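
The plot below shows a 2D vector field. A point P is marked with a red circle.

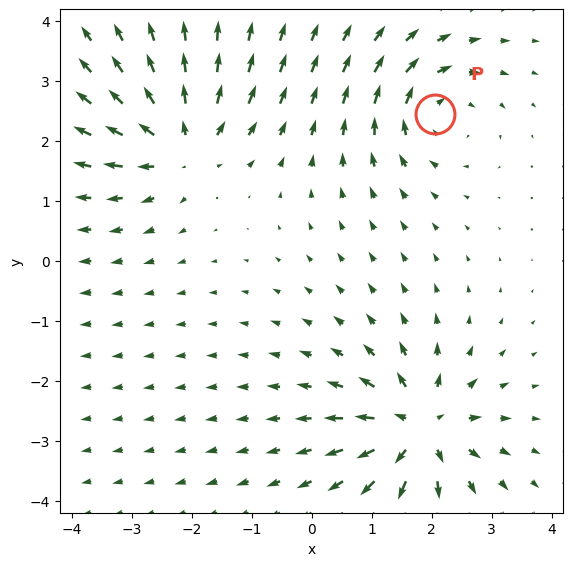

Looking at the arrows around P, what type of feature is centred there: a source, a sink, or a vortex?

At P (2.1, 2.4) the arrows circulate clockwise. Divergence ≈0, curl about -5 — near-zero divergence with nonzero curl is a vortex.

vortex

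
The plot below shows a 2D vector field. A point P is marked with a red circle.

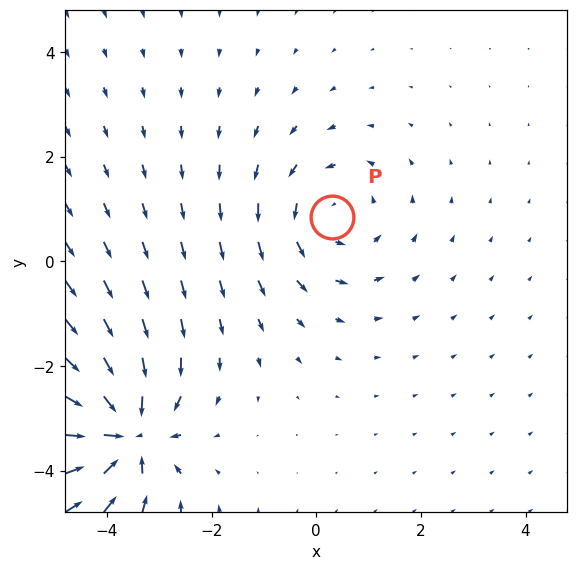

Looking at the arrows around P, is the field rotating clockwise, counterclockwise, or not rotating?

counterclockwise

Near P at (0.3, 0.8) the arrows circulate counterclockwise. The curl (z-component) there is about +3; positive curl means counterclockwise rotation.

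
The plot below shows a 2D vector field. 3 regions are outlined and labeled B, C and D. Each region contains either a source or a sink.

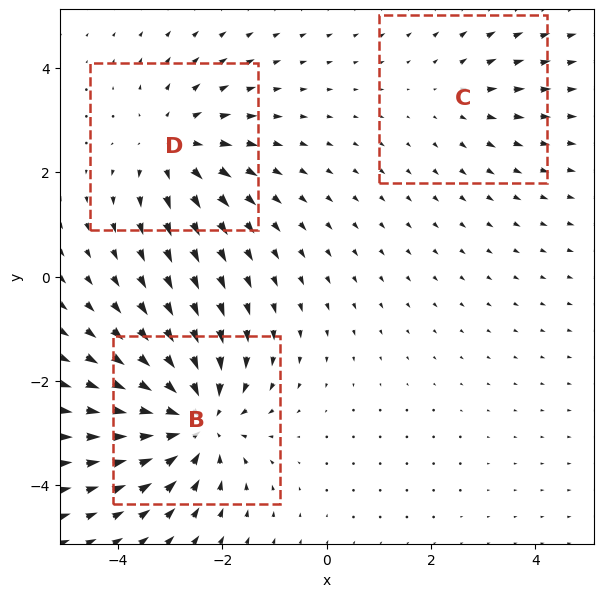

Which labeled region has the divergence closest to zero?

C

Divergence at each region's feature centre — B: about -5, C: about +2, D: about +3. Region C is closest to zero.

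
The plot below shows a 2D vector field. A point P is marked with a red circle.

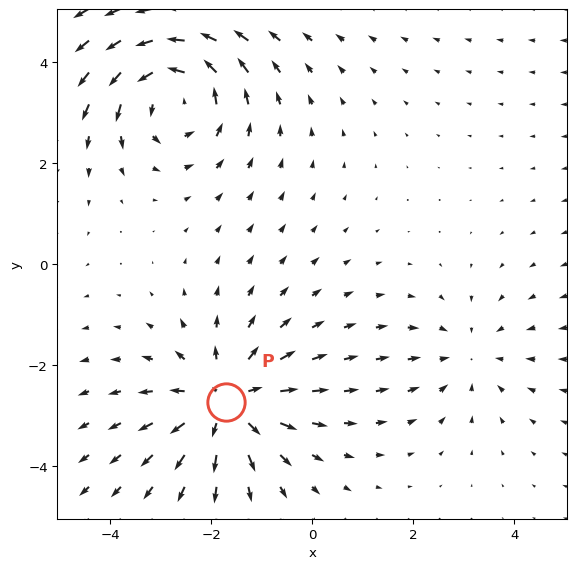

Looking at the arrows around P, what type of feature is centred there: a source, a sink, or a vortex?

source

At P (-1.7, -2.7) the arrows spread outward. Divergence about +4, curl ≈0 — positive divergence with near-zero curl is a source.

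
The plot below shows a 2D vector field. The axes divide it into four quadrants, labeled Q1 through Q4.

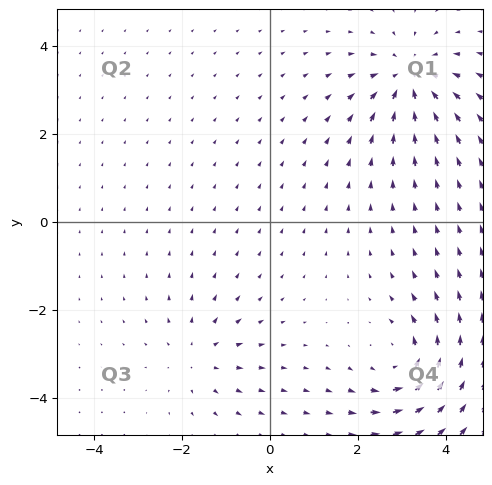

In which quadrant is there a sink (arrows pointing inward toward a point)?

The sink sits at approximately (3.2, 3.3), which lies in quadrant Q1. The divergence there is about -5, negative as expected for a sink.

Q1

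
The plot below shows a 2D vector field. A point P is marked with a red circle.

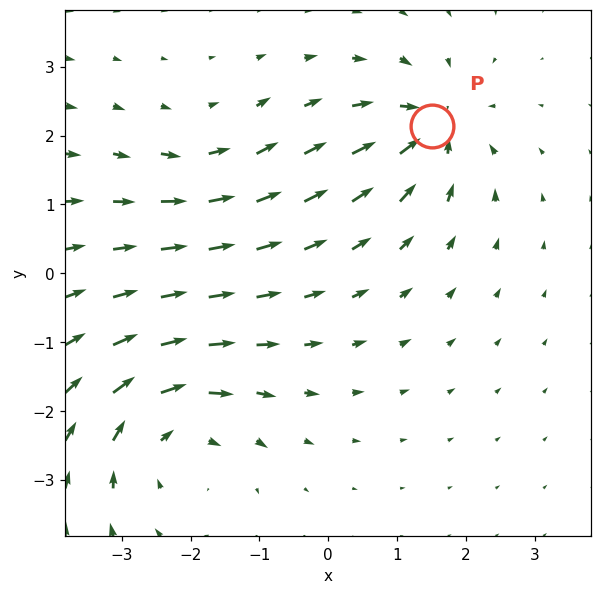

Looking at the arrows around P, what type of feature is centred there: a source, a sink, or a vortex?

sink

At P (1.5, 2.1) the arrows converge inward. Divergence about -5, curl ≈0 — negative divergence with near-zero curl is a sink.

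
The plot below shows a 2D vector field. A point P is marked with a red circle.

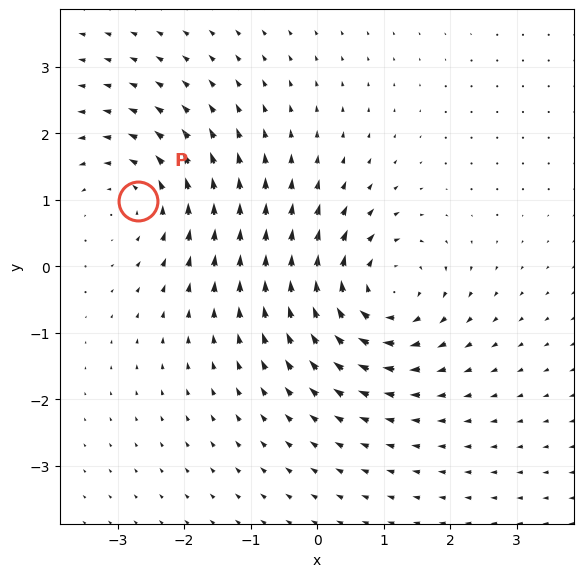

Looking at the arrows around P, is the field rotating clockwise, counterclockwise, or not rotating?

counterclockwise

Near P at (-2.7, 1.0) the arrows circulate counterclockwise. The curl (z-component) there is about +4; positive curl means counterclockwise rotation.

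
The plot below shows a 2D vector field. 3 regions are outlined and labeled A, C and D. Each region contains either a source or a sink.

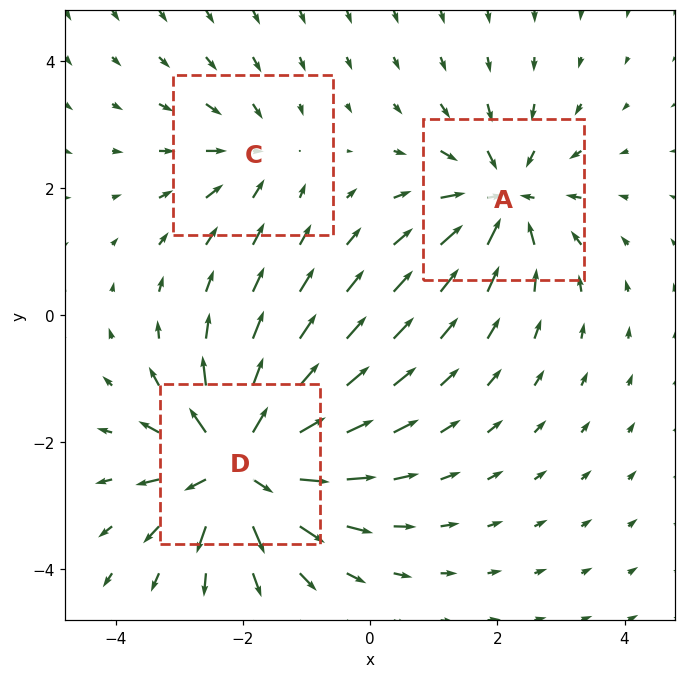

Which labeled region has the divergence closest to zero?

C

Divergence at each region's feature centre — A: about -4, C: about -3, D: about +6. Region C is closest to zero.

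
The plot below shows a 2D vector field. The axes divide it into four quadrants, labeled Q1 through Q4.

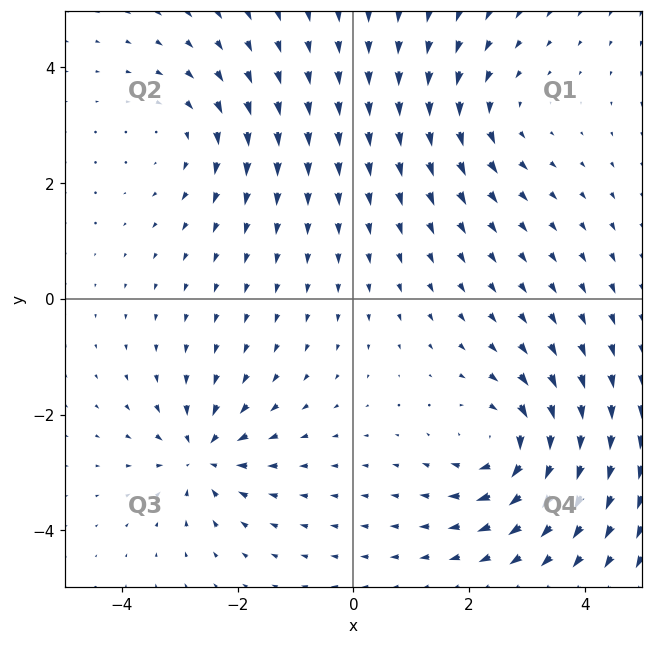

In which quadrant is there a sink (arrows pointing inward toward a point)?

Q3

The sink sits at approximately (-2.6, -2.7), which lies in quadrant Q3. The divergence there is about -4, negative as expected for a sink.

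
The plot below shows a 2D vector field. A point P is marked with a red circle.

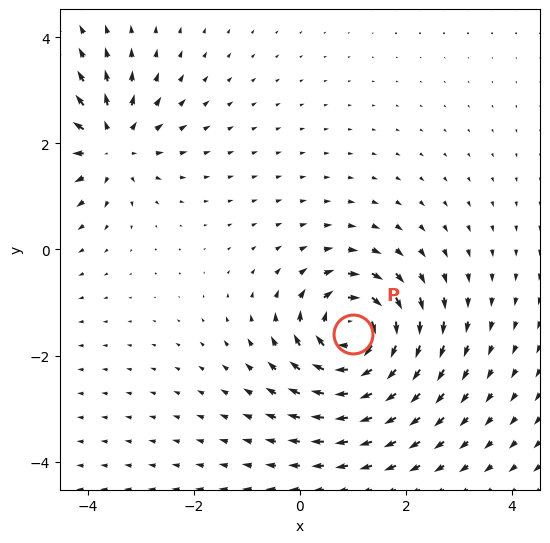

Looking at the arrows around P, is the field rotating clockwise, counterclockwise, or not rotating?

clockwise

Near P at (1.0, -1.6) the arrows circulate clockwise. The curl (z-component) there is about -7; negative curl means clockwise rotation.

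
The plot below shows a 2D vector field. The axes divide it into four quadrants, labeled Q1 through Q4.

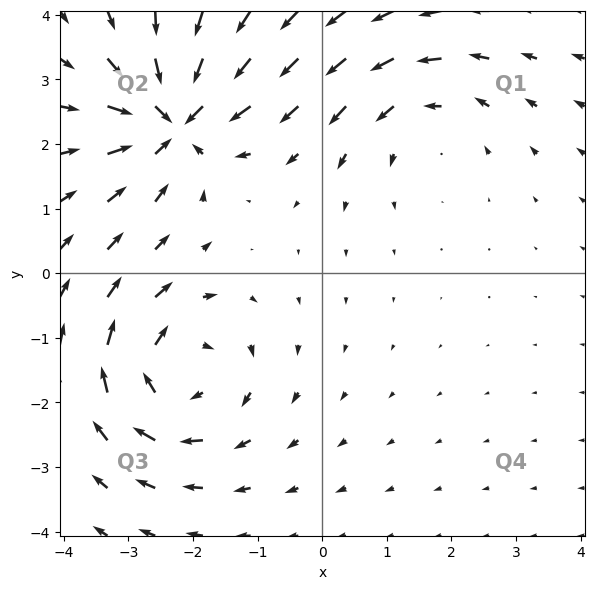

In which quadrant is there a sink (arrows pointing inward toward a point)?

Q2

The sink sits at approximately (-2.3, 2.4), which lies in quadrant Q2. The divergence there is about -7, negative as expected for a sink.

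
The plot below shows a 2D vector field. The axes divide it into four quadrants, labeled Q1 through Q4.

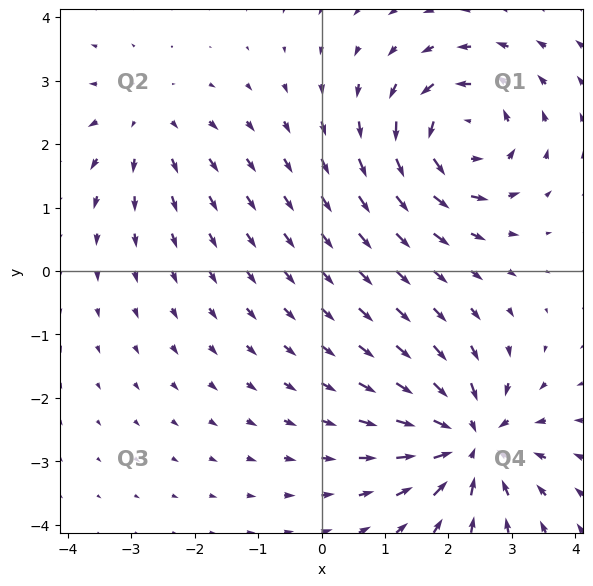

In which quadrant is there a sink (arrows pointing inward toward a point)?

Q4

The sink sits at approximately (2.4, -2.7), which lies in quadrant Q4. The divergence there is about -6, negative as expected for a sink.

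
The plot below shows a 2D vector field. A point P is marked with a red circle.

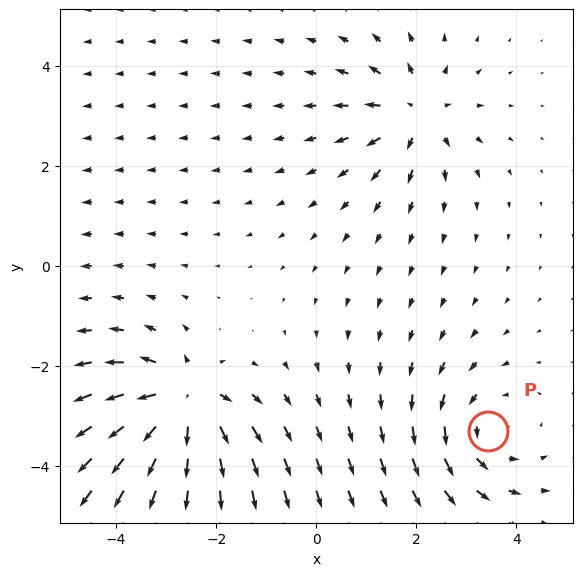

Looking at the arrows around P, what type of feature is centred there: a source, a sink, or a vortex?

At P (3.4, -3.3) the arrows circulate counterclockwise. Divergence ≈0, curl about +4 — near-zero divergence with nonzero curl is a vortex.

vortex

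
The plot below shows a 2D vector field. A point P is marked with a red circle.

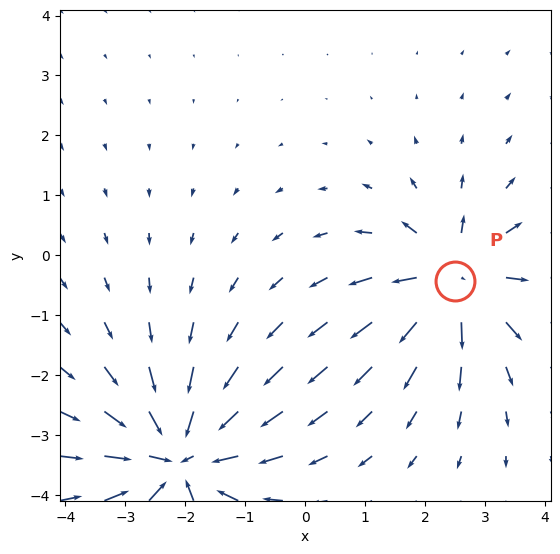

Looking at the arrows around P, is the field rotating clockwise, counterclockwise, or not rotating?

not rotating

Near P at (2.5, -0.4) the arrows show no circulation. The curl there is ≈0.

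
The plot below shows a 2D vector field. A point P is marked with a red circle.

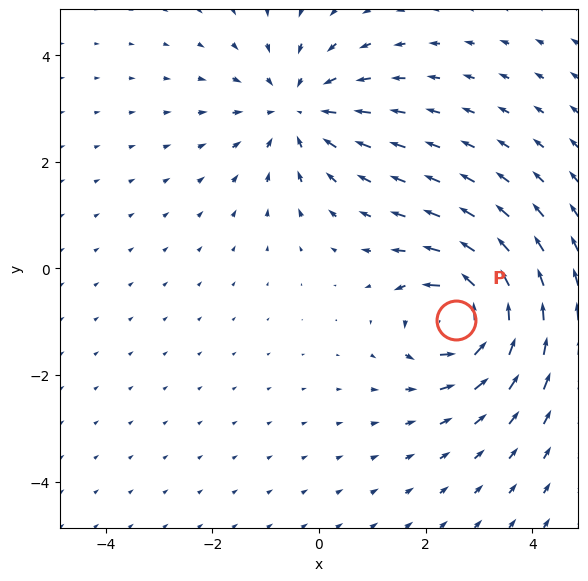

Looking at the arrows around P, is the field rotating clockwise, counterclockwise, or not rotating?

Near P at (2.6, -1.0) the arrows circulate counterclockwise. The curl (z-component) there is about +7; positive curl means counterclockwise rotation.

counterclockwise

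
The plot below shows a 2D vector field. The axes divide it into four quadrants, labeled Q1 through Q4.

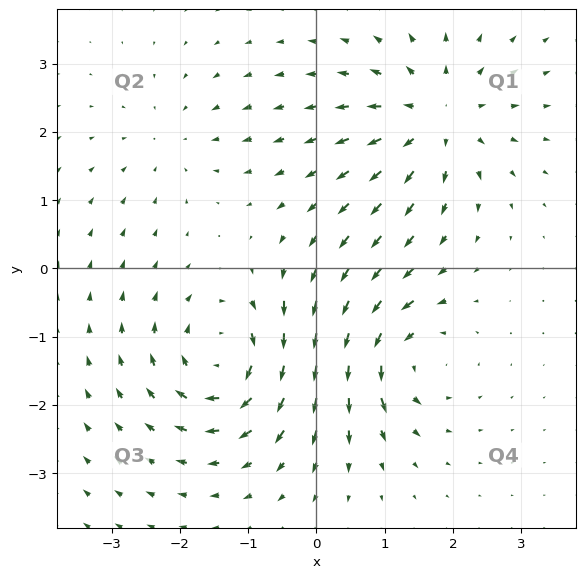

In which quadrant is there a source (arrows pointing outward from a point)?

The source sits at approximately (1.8, 2.2), which lies in quadrant Q1. The divergence there is about +5, positive as expected for a source.

Q1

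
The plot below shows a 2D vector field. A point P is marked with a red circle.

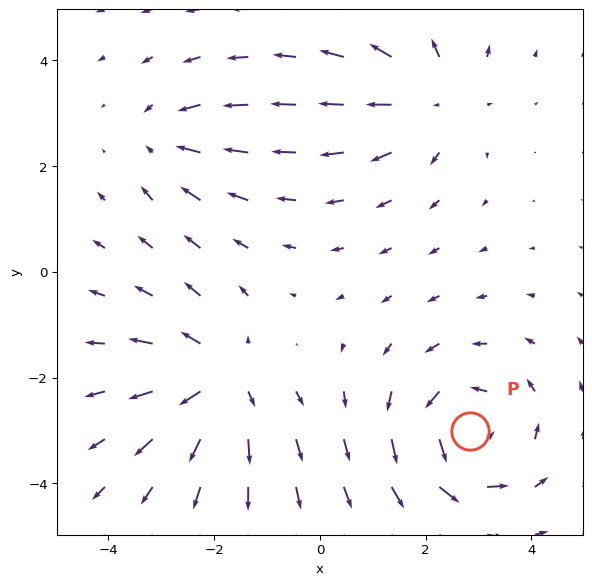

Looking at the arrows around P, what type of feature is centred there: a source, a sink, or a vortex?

At P (2.8, -3.0) the arrows circulate counterclockwise. Divergence ≈0, curl about +5 — near-zero divergence with nonzero curl is a vortex.

vortex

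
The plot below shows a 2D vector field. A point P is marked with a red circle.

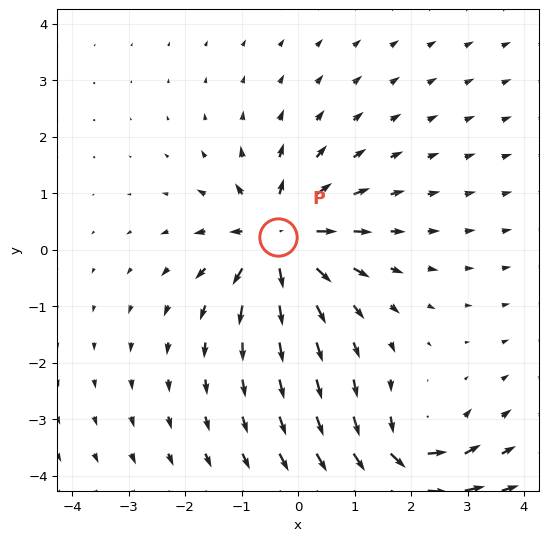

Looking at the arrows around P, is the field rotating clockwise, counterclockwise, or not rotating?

not rotating

Near P at (-0.4, 0.2) the arrows show no circulation. The curl there is ≈0.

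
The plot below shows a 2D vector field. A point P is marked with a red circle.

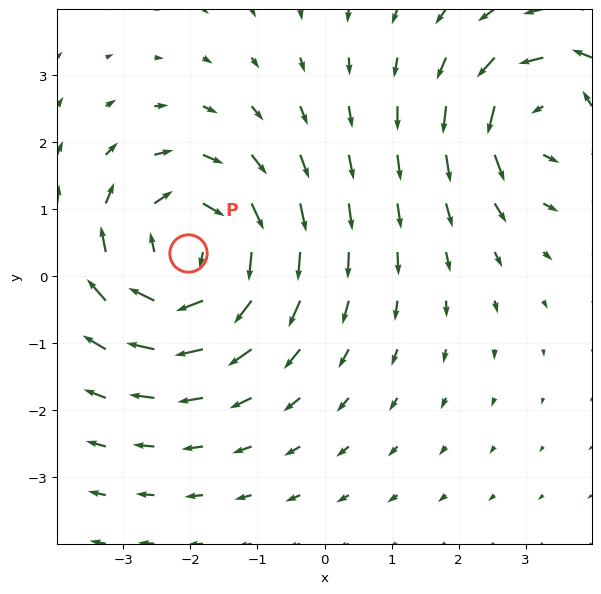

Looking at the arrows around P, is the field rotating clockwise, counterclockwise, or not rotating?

Near P at (-2.0, 0.3) the arrows circulate clockwise. The curl (z-component) there is about -4; negative curl means clockwise rotation.

clockwise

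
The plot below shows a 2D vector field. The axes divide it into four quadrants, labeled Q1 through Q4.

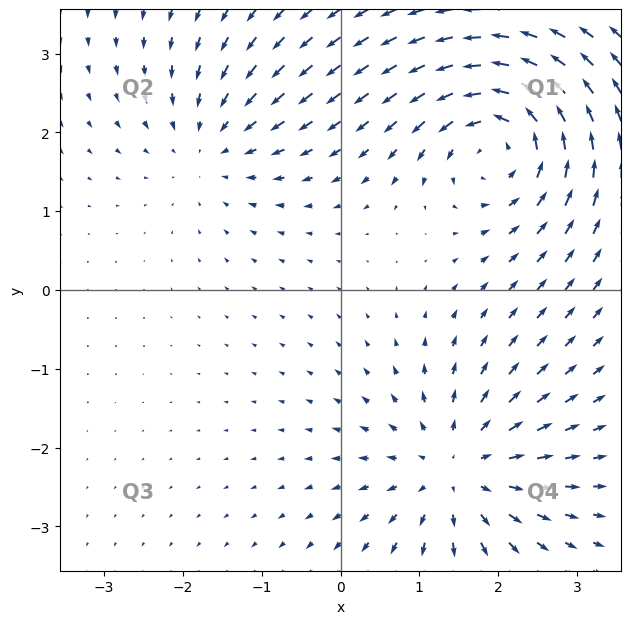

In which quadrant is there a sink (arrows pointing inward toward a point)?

The sink sits at approximately (-1.6, 1.9), which lies in quadrant Q2. The divergence there is about -3, negative as expected for a sink.

Q2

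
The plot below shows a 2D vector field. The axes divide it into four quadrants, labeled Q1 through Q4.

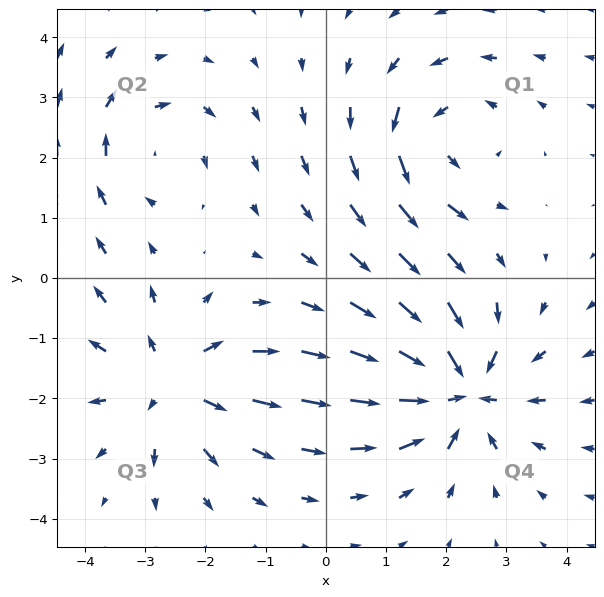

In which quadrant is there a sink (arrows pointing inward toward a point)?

The sink sits at approximately (2.2, -1.9), which lies in quadrant Q4. The divergence there is about -6, negative as expected for a sink.

Q4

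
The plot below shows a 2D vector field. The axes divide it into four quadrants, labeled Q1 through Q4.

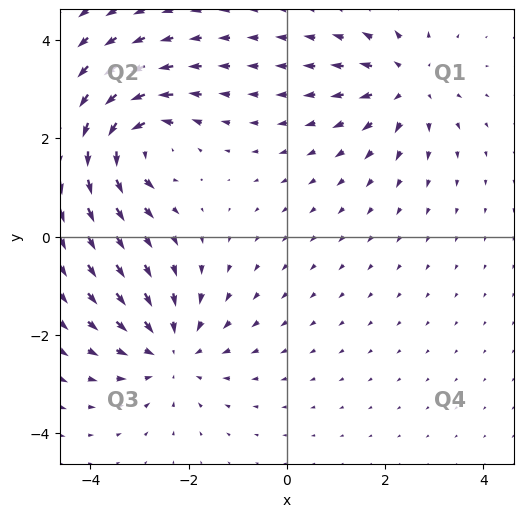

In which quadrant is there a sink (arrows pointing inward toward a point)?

The sink sits at approximately (-2.4, -2.3), which lies in quadrant Q3. The divergence there is about -3, negative as expected for a sink.

Q3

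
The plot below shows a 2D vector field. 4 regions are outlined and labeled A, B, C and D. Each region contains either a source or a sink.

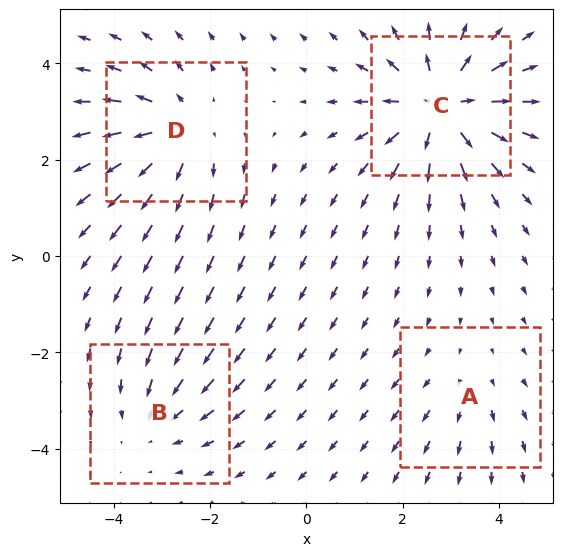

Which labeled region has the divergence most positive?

C

Divergence at each region's feature centre — A: about +2, B: about -3, C: about +7, D: about +5. Region C is most positive.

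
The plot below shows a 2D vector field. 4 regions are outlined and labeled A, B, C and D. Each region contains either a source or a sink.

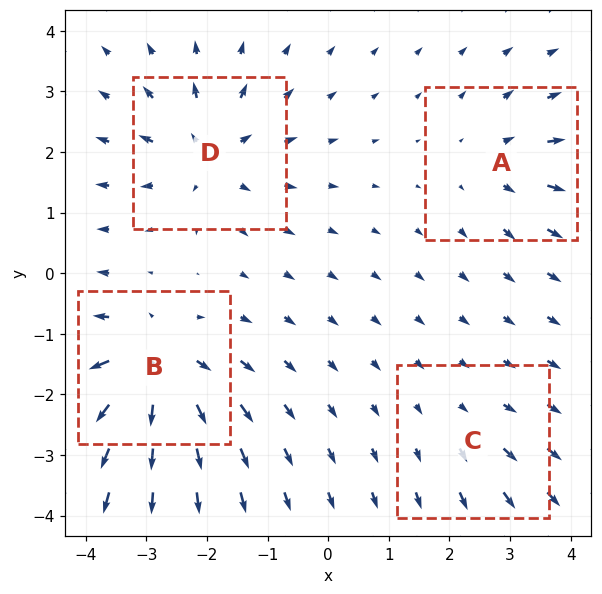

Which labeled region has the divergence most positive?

B

Divergence at each region's feature centre — A: about +4, B: about +8, C: about +2, D: about +6. Region B is most positive.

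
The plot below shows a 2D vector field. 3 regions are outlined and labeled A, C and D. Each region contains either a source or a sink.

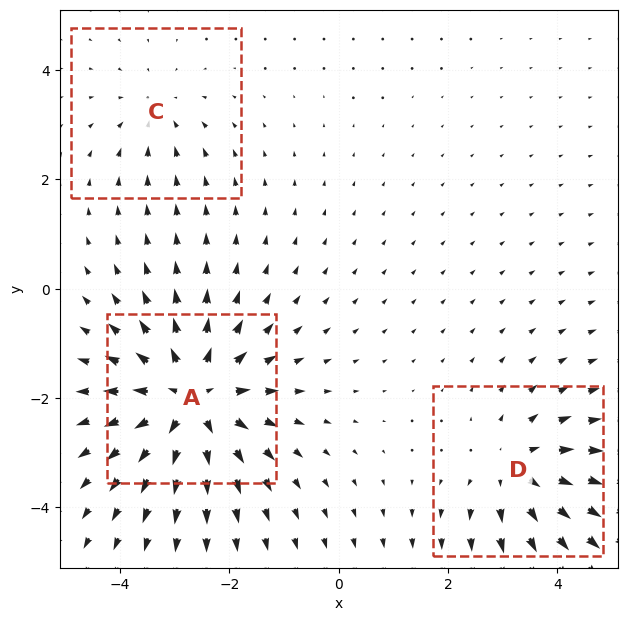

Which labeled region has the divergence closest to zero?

C

Divergence at each region's feature centre — A: about +5, C: about -2, D: about +3. Region C is closest to zero.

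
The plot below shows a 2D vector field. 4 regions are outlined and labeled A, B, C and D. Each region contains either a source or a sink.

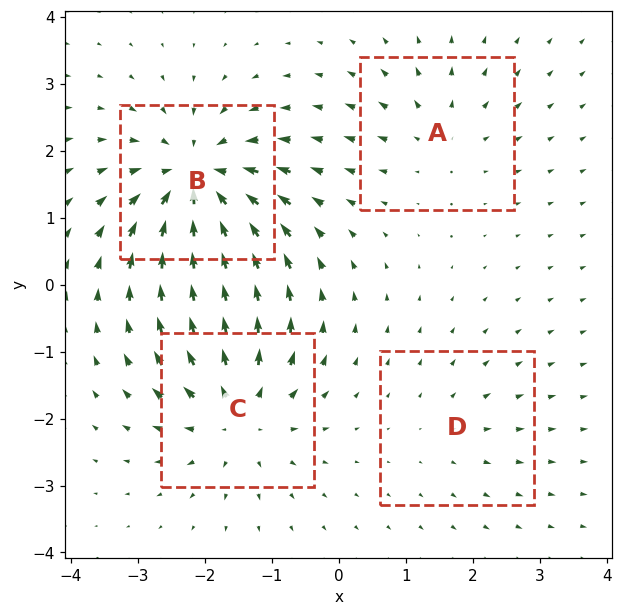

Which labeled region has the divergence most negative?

Divergence at each region's feature centre — A: about +3, B: about -8, C: about +6, D: about +2. Region B is most negative.

B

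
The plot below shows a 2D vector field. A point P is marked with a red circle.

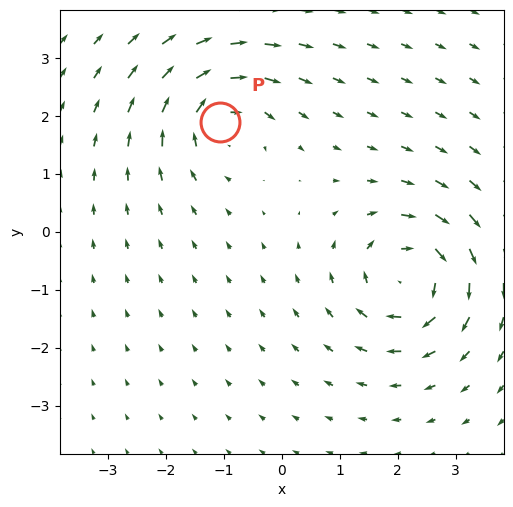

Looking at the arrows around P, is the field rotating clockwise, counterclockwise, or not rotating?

clockwise

Near P at (-1.1, 1.9) the arrows circulate clockwise. The curl (z-component) there is about -5; negative curl means clockwise rotation.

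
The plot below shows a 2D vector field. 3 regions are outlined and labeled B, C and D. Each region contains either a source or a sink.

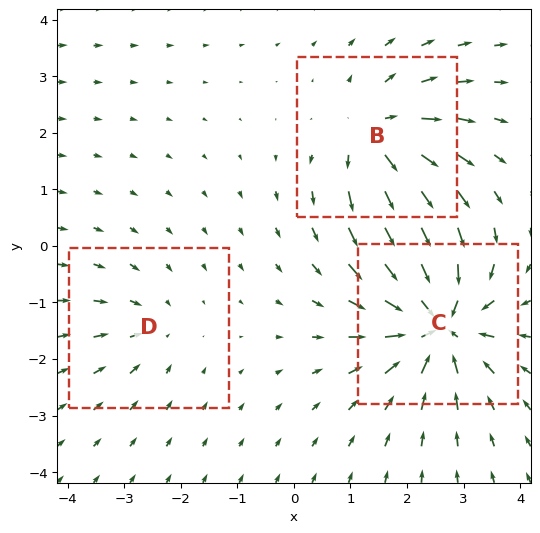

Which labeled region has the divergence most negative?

Divergence at each region's feature centre — B: about +4, C: about -6, D: about -2. Region C is most negative.

C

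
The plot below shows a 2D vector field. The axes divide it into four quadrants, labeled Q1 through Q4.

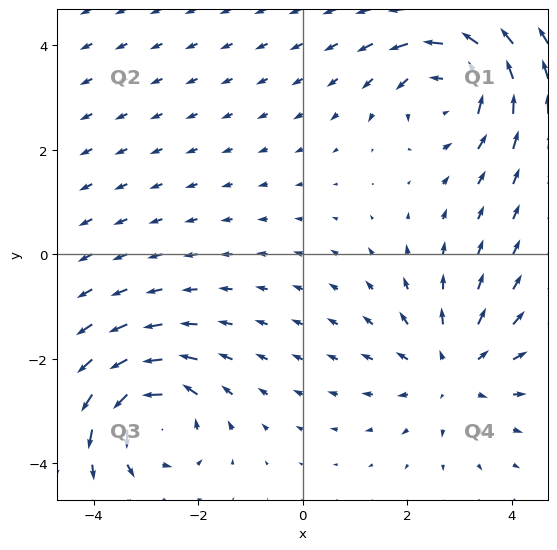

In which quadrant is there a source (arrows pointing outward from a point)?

Q4

The source sits at approximately (2.9, -2.2), which lies in quadrant Q4. The divergence there is about +4, positive as expected for a source.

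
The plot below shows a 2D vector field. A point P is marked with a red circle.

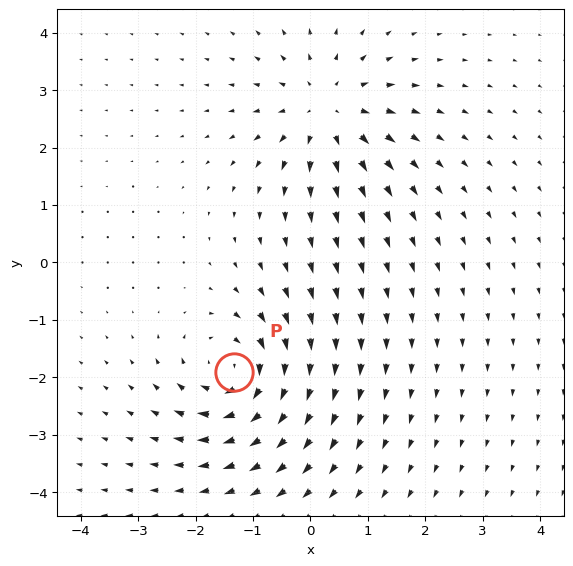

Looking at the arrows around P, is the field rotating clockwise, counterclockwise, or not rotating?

clockwise

Near P at (-1.3, -1.9) the arrows circulate clockwise. The curl (z-component) there is about -5; negative curl means clockwise rotation.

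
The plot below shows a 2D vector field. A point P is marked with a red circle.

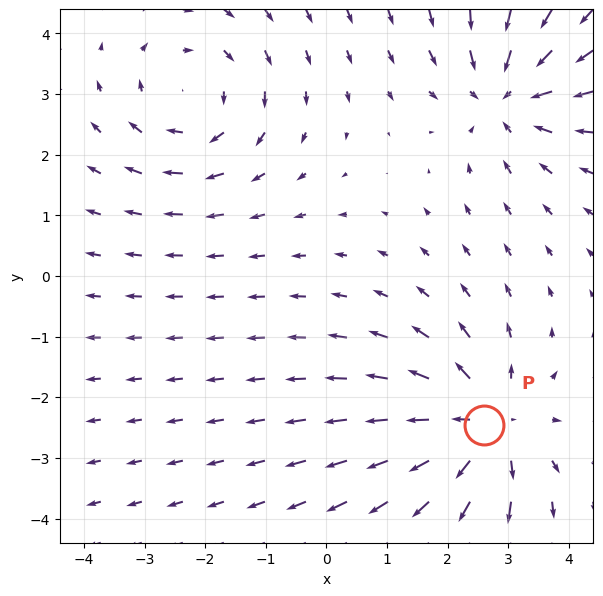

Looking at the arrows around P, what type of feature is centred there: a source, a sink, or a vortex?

At P (2.6, -2.5) the arrows spread outward. Divergence about +4, curl ≈0 — positive divergence with near-zero curl is a source.

source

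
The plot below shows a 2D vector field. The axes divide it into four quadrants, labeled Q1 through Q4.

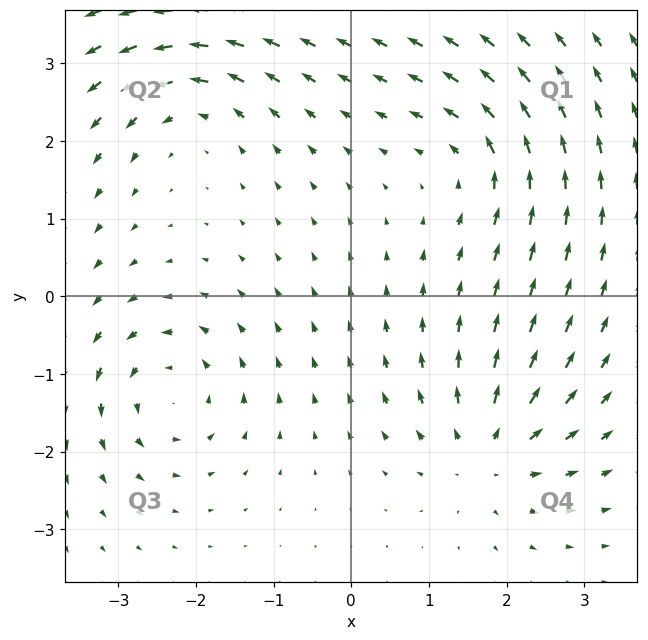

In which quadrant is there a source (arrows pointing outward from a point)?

Q4

The source sits at approximately (1.8, -2.0), which lies in quadrant Q4. The divergence there is about +6, positive as expected for a source.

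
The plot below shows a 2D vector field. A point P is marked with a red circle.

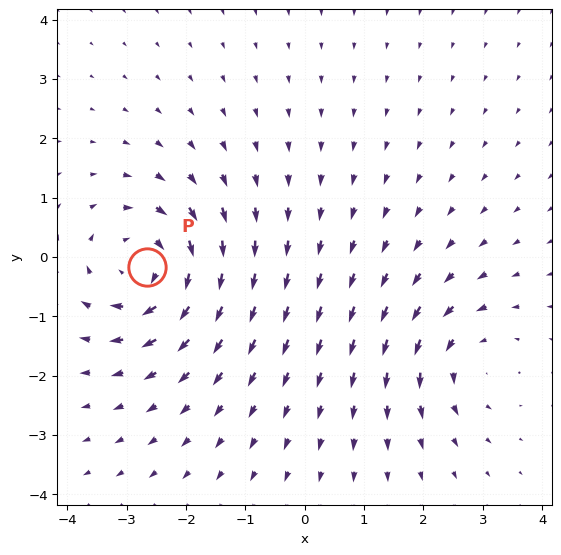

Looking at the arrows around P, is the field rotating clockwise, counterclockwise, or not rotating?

Near P at (-2.7, -0.2) the arrows circulate clockwise. The curl (z-component) there is about -5; negative curl means clockwise rotation.

clockwise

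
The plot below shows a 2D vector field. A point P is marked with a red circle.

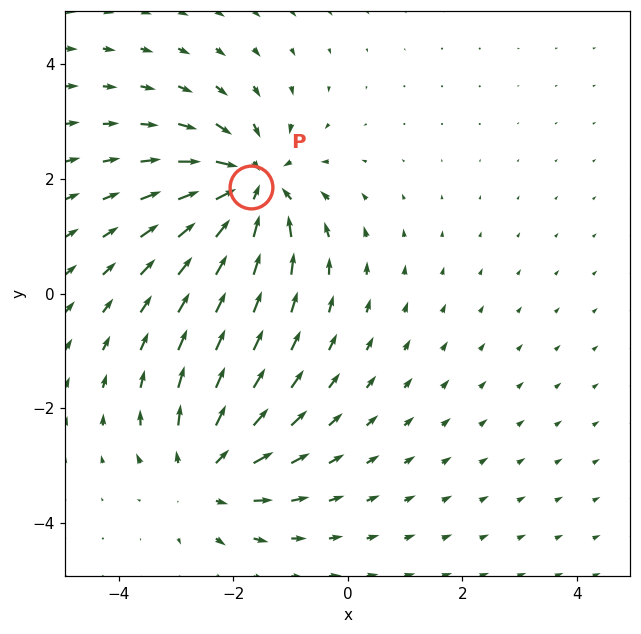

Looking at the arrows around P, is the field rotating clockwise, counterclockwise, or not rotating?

not rotating

Near P at (-1.7, 1.9) the arrows show no circulation. The curl there is ≈0.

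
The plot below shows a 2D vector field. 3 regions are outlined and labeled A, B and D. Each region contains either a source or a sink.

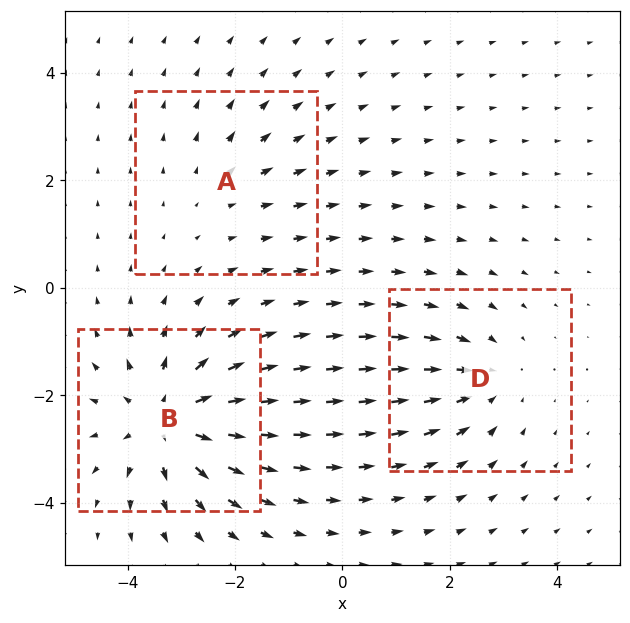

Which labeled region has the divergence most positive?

B

Divergence at each region's feature centre — A: about +2, B: about +4, D: about -3. Region B is most positive.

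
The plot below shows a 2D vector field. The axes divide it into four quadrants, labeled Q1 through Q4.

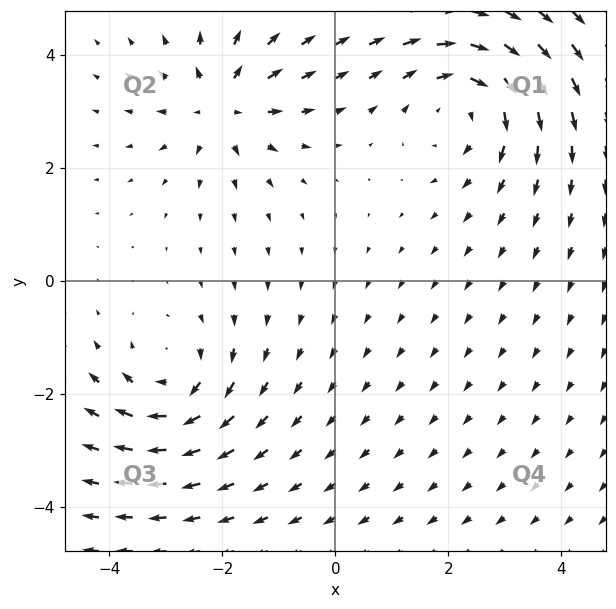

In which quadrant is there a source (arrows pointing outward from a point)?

Q2

The source sits at approximately (-2.0, 3.1), which lies in quadrant Q2. The divergence there is about +4, positive as expected for a source.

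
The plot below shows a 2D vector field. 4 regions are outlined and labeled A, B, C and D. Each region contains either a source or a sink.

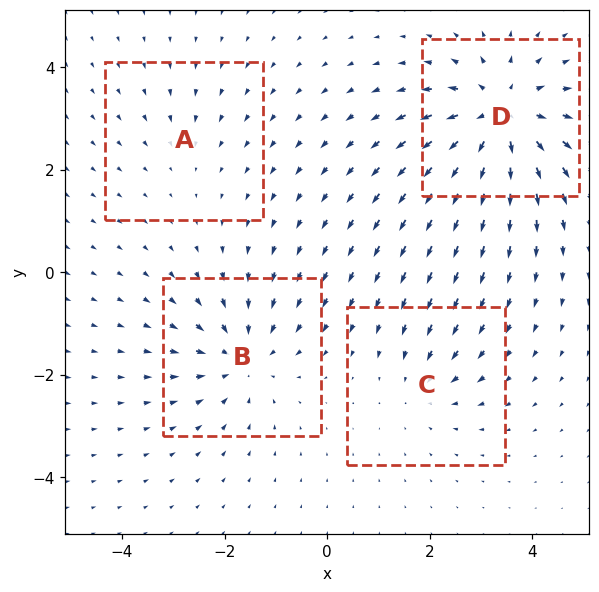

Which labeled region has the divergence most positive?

D

Divergence at each region's feature centre — A: about -2, B: about -5, C: about -3, D: about +7. Region D is most positive.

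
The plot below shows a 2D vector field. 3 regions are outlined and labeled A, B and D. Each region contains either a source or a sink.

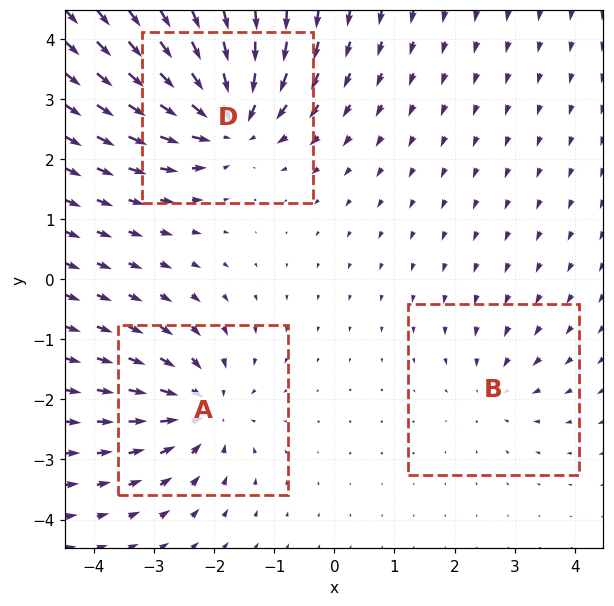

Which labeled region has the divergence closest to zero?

B

Divergence at each region's feature centre — A: about -4, B: about -2, D: about -6. Region B is closest to zero.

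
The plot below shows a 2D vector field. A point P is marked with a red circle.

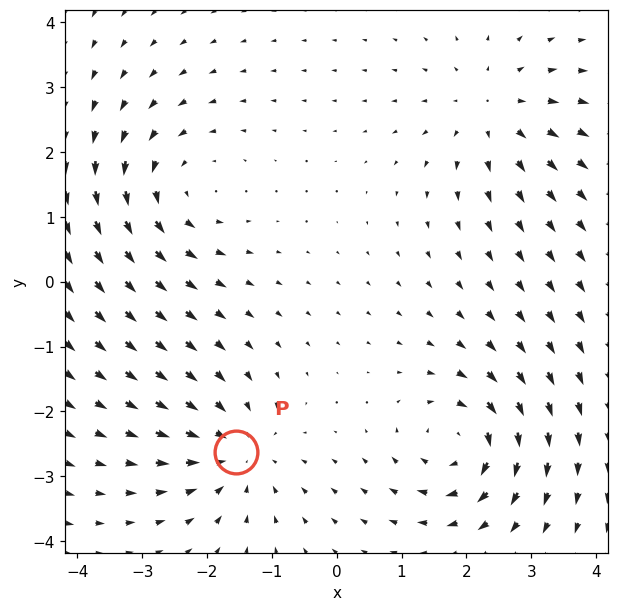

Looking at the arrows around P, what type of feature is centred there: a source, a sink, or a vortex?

sink

At P (-1.5, -2.6) the arrows converge inward. Divergence about -5, curl ≈0 — negative divergence with near-zero curl is a sink.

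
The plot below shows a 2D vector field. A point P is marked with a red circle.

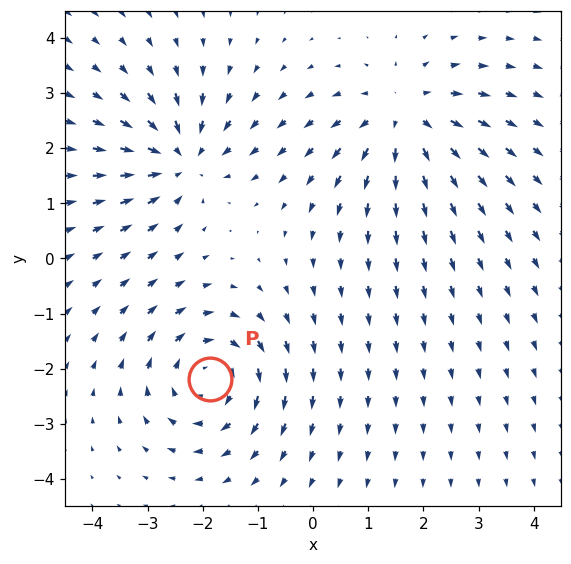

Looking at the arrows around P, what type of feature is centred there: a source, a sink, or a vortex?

vortex

At P (-1.9, -2.2) the arrows circulate clockwise. Divergence ≈0, curl about -4 — near-zero divergence with nonzero curl is a vortex.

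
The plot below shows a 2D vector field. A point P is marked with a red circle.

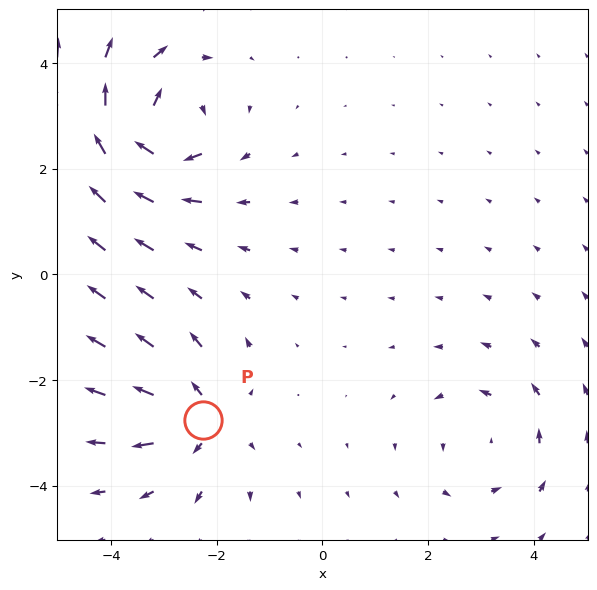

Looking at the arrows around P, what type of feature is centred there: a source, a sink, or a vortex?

At P (-2.3, -2.7) the arrows spread outward. Divergence about +4, curl ≈0 — positive divergence with near-zero curl is a source.

source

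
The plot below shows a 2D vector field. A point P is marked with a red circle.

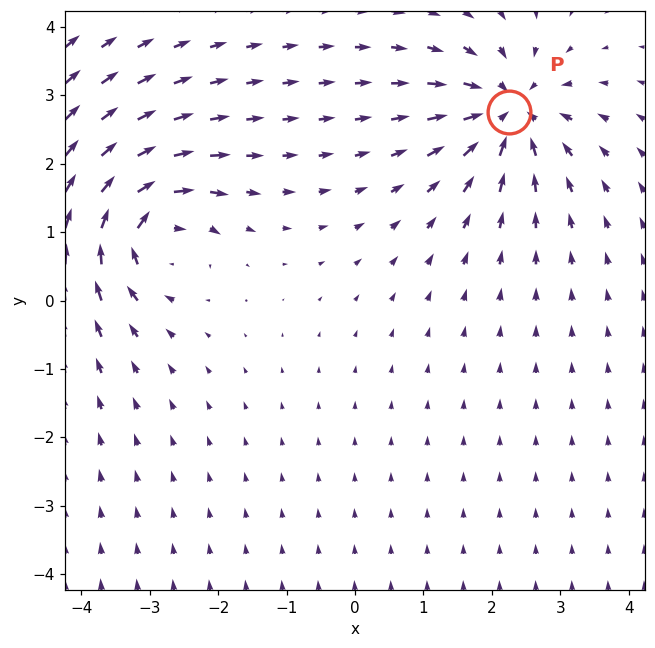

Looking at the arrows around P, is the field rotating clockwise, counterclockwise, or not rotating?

not rotating

Near P at (2.3, 2.8) the arrows show no circulation. The curl there is ≈0.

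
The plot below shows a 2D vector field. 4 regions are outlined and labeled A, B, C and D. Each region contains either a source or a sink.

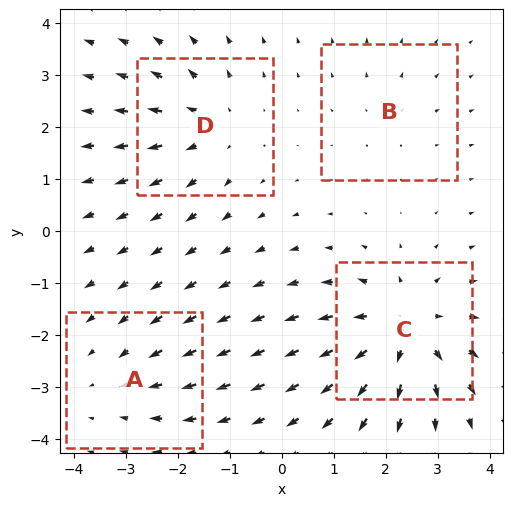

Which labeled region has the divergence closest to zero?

Divergence at each region's feature centre — A: about -3, B: about +2, C: about +6, D: about +4. Region B is closest to zero.

B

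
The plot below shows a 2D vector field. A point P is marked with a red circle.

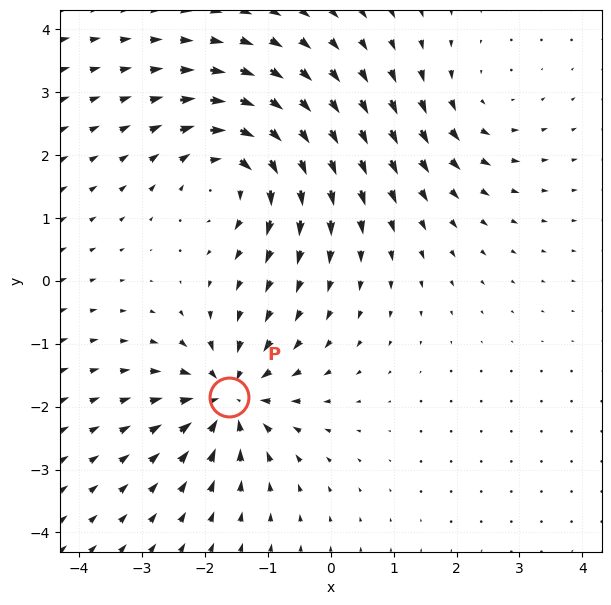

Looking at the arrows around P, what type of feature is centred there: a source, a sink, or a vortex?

sink

At P (-1.6, -1.9) the arrows converge inward. Divergence about -6, curl ≈0 — negative divergence with near-zero curl is a sink.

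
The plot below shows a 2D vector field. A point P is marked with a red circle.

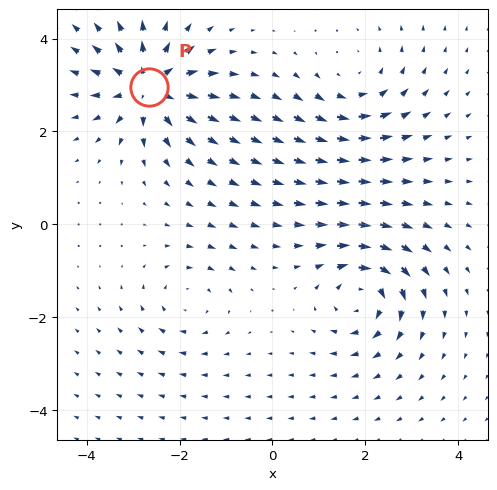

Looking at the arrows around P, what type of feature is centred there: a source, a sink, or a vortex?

source

At P (-2.7, 3.0) the arrows spread outward. Divergence about +6, curl ≈0 — positive divergence with near-zero curl is a source.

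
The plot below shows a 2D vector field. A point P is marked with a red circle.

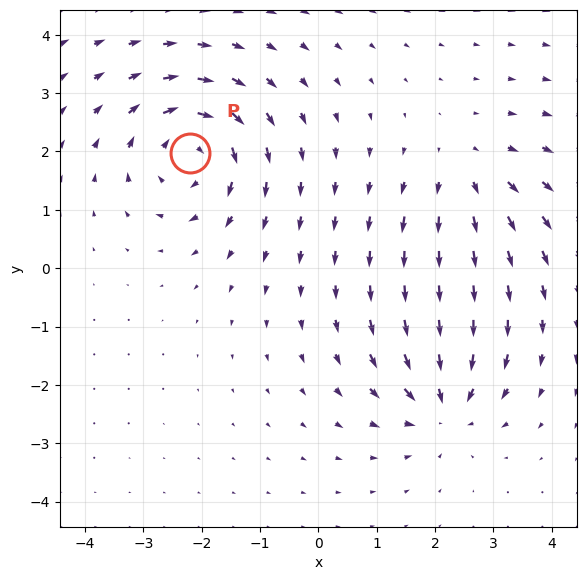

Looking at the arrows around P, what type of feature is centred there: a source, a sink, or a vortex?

At P (-2.2, 2.0) the arrows circulate clockwise. Divergence ≈0, curl about -4 — near-zero divergence with nonzero curl is a vortex.

vortex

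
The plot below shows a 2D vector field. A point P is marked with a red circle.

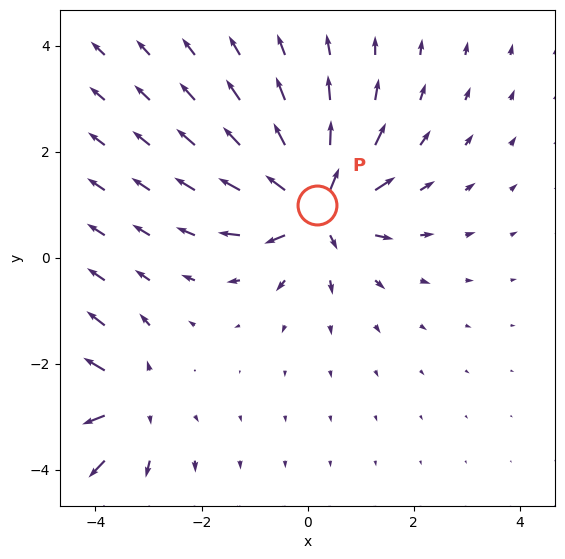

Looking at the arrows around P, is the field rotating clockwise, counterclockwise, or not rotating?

not rotating

Near P at (0.2, 1.0) the arrows show no circulation. The curl there is ≈0.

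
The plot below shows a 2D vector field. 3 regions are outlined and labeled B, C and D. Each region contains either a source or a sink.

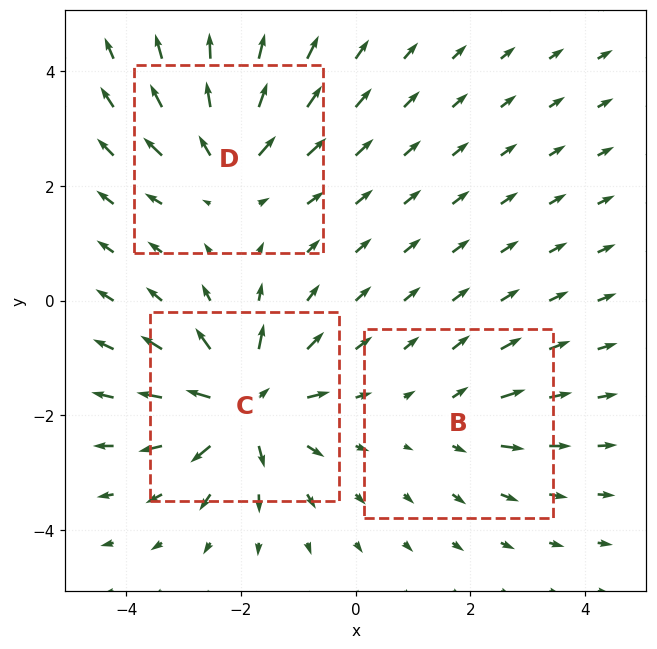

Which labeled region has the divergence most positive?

C

Divergence at each region's feature centre — B: about +2, C: about +7, D: about +4. Region C is most positive.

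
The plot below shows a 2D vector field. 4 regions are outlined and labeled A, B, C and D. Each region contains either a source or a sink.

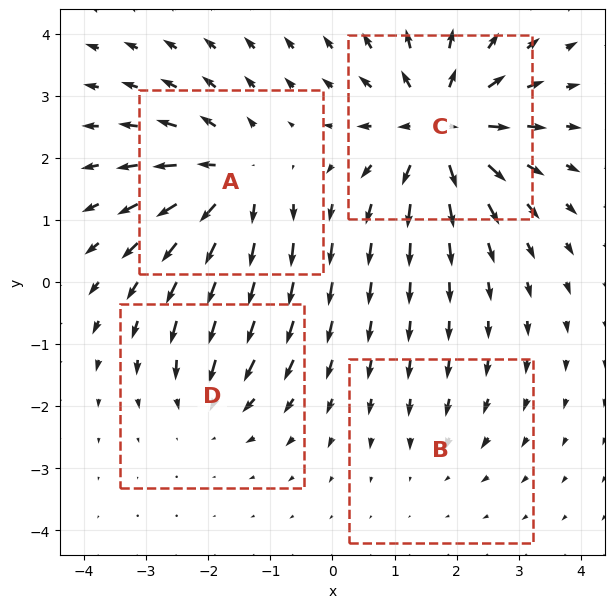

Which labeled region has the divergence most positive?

C

Divergence at each region's feature centre — A: about +6, B: about -2, C: about +8, D: about -4. Region C is most positive.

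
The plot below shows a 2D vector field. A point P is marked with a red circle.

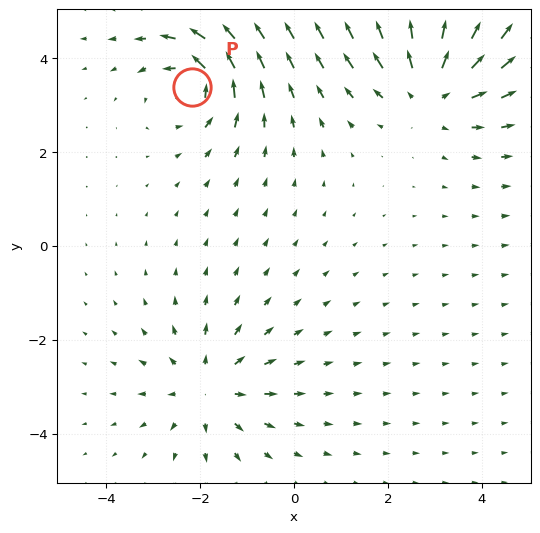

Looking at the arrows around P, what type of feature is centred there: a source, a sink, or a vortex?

vortex

At P (-2.2, 3.4) the arrows circulate counterclockwise. Divergence ≈0, curl about +5 — near-zero divergence with nonzero curl is a vortex.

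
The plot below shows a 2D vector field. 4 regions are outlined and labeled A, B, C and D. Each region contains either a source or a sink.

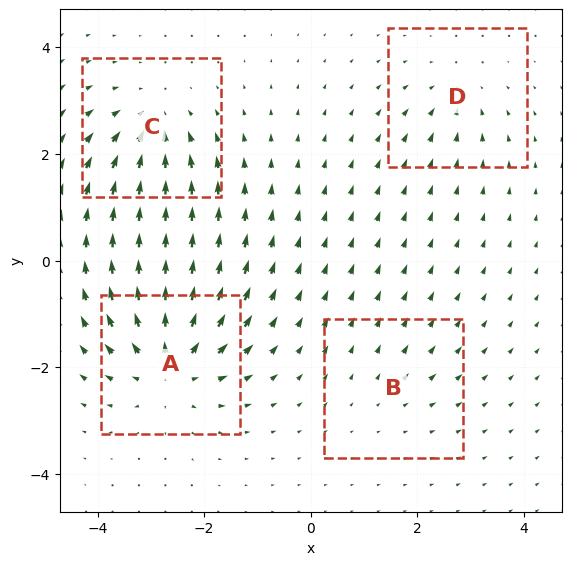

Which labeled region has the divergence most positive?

Divergence at each region's feature centre — A: about +7, B: about +2, C: about -5, D: about -3. Region A is most positive.

A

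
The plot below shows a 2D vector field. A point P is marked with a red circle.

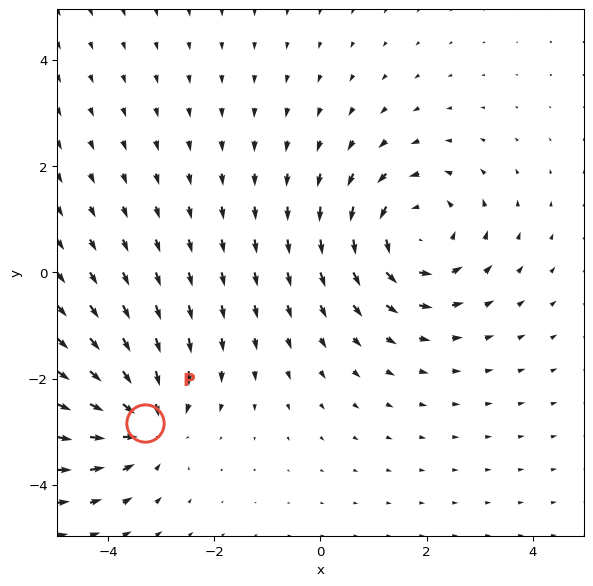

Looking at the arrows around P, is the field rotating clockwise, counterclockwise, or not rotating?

not rotating

Near P at (-3.3, -2.8) the arrows show no circulation. The curl there is ≈0.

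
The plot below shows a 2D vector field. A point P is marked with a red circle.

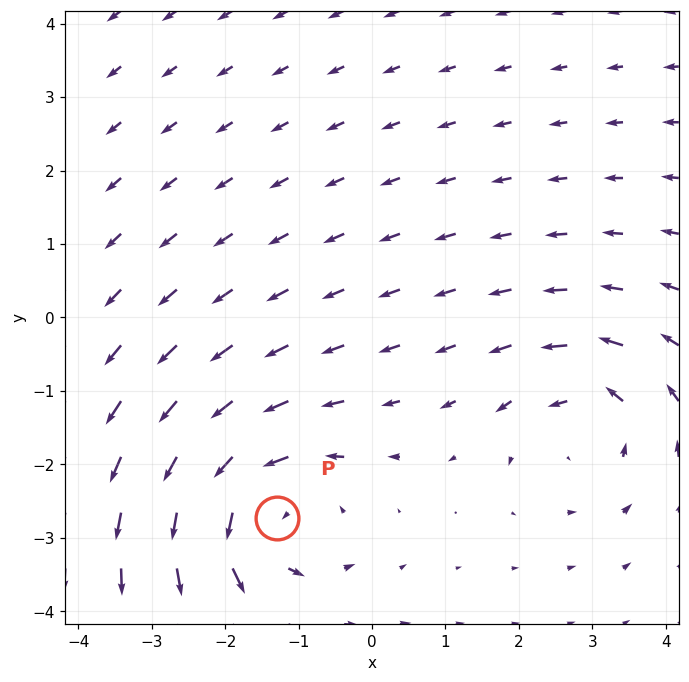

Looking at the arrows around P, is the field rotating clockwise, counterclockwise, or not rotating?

counterclockwise

Near P at (-1.3, -2.7) the arrows circulate counterclockwise. The curl (z-component) there is about +4; positive curl means counterclockwise rotation.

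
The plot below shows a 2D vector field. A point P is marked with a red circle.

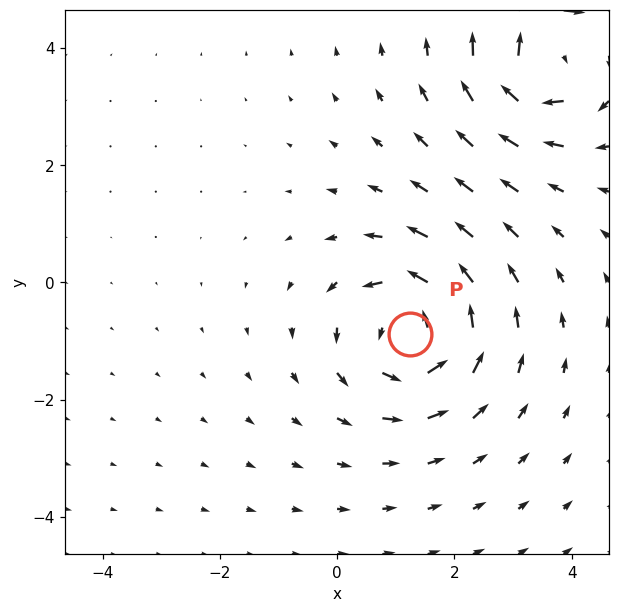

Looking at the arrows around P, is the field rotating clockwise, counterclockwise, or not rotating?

counterclockwise

Near P at (1.2, -0.9) the arrows circulate counterclockwise. The curl (z-component) there is about +5; positive curl means counterclockwise rotation.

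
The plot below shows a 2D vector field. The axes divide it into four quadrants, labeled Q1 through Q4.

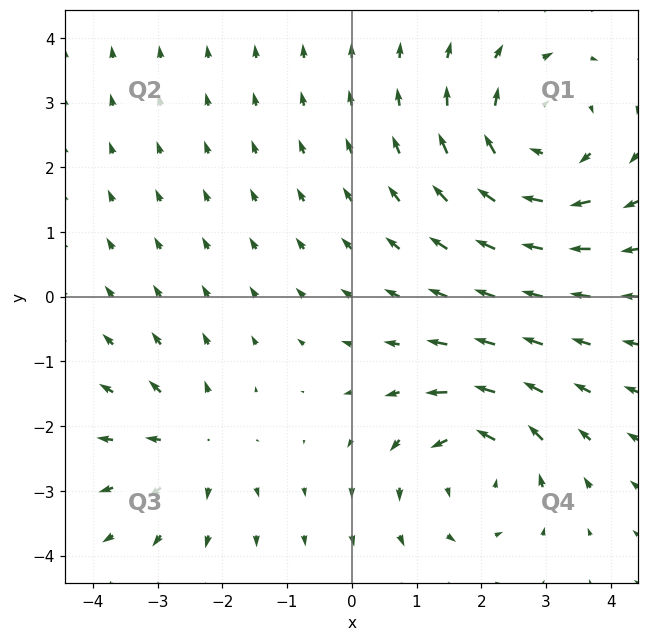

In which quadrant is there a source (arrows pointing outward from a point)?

Q3

The source sits at approximately (-2.5, -2.3), which lies in quadrant Q3. The divergence there is about +3, positive as expected for a source.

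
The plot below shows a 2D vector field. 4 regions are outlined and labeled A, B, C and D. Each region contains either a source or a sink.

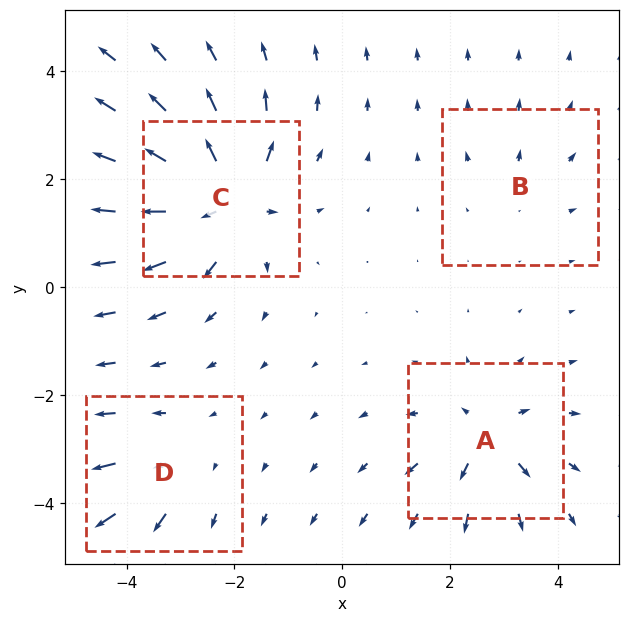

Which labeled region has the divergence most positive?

C

Divergence at each region's feature centre — A: about +6, B: about +2, C: about +9, D: about +4. Region C is most positive.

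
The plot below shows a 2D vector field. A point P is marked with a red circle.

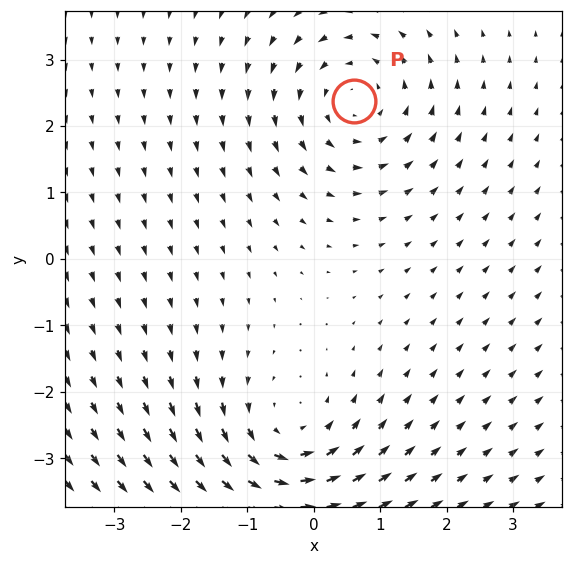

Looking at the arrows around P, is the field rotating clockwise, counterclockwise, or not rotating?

counterclockwise

Near P at (0.6, 2.4) the arrows circulate counterclockwise. The curl (z-component) there is about +3; positive curl means counterclockwise rotation.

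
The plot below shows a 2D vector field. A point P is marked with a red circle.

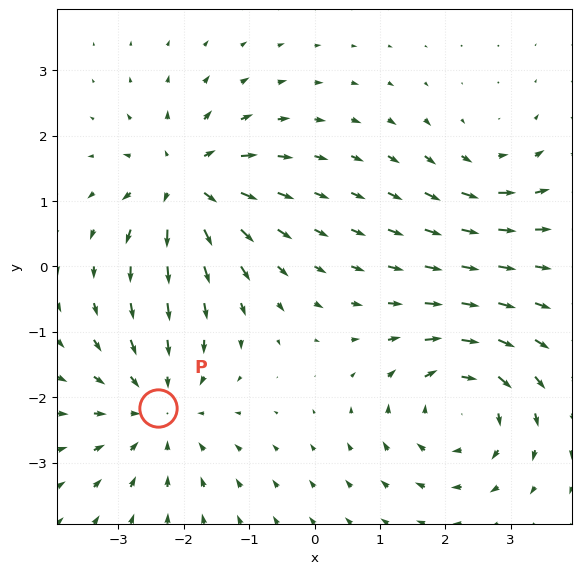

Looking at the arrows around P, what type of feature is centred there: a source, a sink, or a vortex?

At P (-2.4, -2.2) the arrows converge inward. Divergence about -4, curl ≈0 — negative divergence with near-zero curl is a sink.

sink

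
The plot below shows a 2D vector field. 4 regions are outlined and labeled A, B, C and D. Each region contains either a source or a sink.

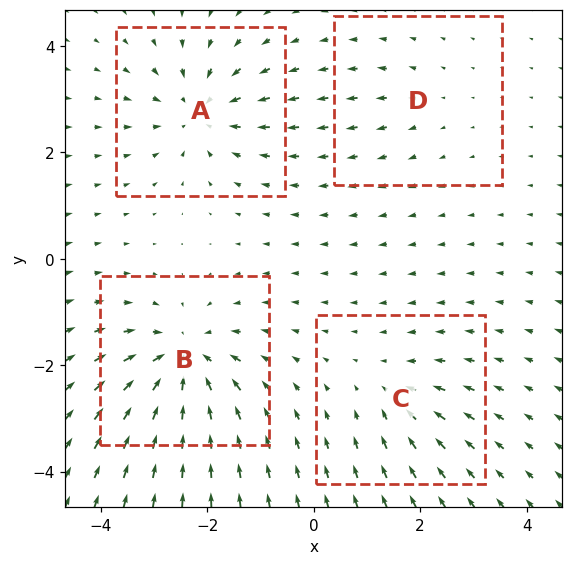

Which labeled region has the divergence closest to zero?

Divergence at each region's feature centre — A: about -5, B: about -7, C: about -3, D: about +2. Region D is closest to zero.

D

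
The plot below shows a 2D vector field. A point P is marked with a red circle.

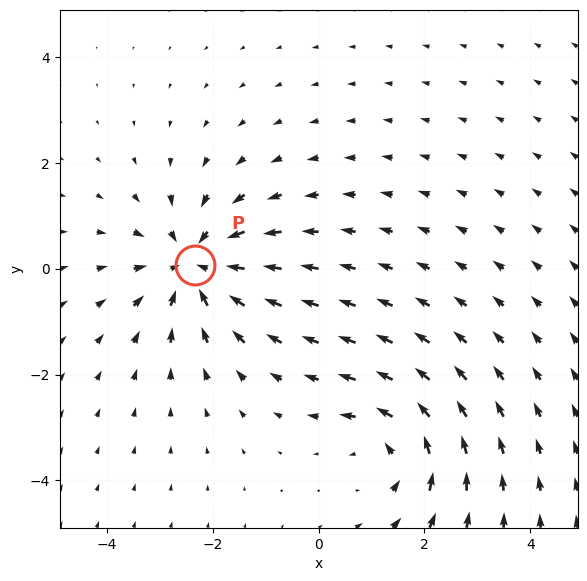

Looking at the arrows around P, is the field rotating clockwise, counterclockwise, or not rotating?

not rotating

Near P at (-2.3, 0.1) the arrows show no circulation. The curl there is ≈0.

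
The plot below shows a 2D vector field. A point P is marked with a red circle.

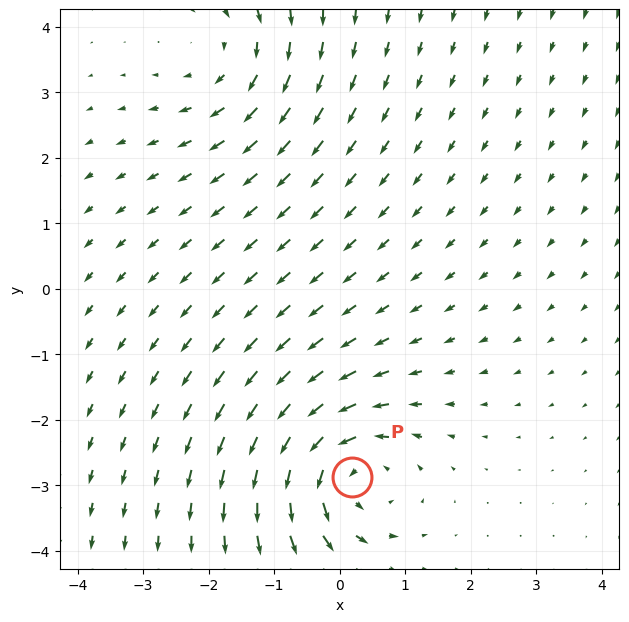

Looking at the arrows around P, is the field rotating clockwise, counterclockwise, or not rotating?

counterclockwise

Near P at (0.2, -2.9) the arrows circulate counterclockwise. The curl (z-component) there is about +5; positive curl means counterclockwise rotation.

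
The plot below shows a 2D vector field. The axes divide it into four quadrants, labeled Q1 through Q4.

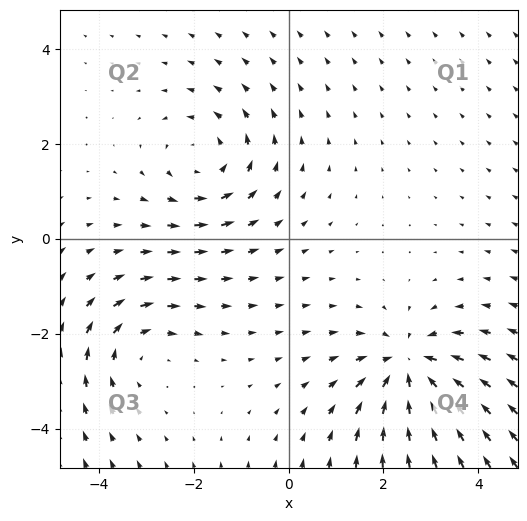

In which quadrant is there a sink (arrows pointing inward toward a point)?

Q4

The sink sits at approximately (2.5, -2.7), which lies in quadrant Q4. The divergence there is about -4, negative as expected for a sink.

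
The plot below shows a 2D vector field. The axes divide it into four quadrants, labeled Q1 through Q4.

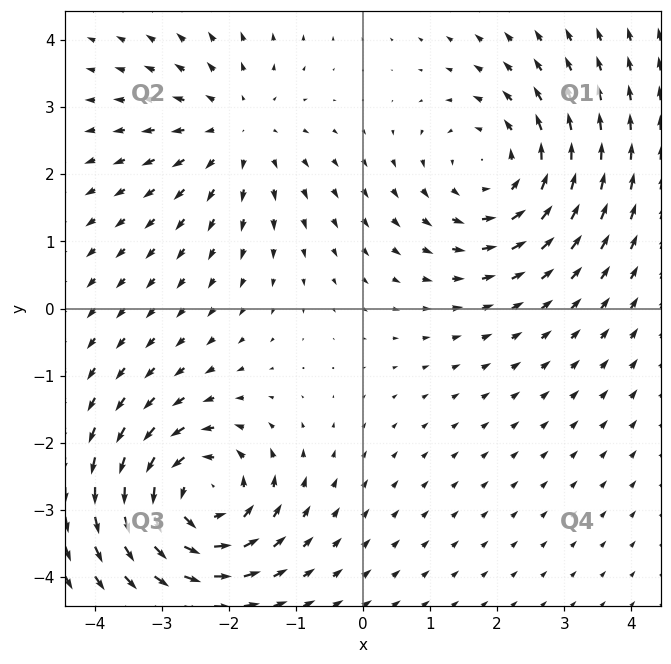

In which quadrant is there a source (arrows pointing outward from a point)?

Q2

The source sits at approximately (-1.9, 2.7), which lies in quadrant Q2. The divergence there is about +3, positive as expected for a source.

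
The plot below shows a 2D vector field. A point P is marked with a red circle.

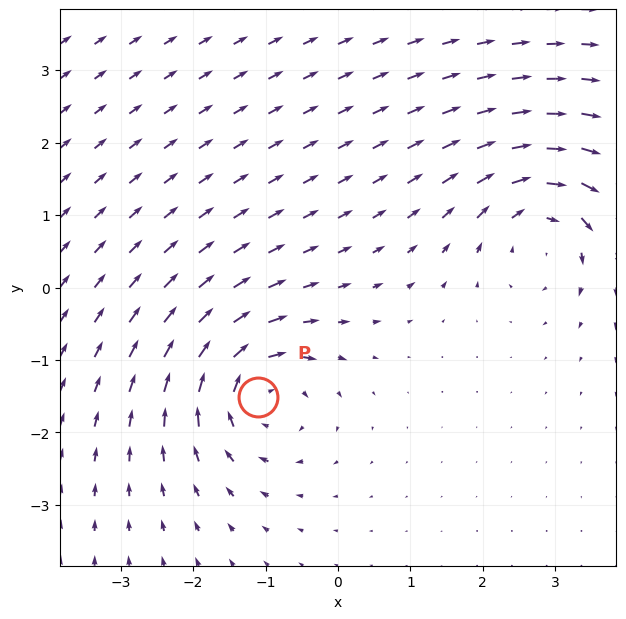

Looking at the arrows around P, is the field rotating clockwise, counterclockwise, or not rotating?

clockwise

Near P at (-1.1, -1.5) the arrows circulate clockwise. The curl (z-component) there is about -4; negative curl means clockwise rotation.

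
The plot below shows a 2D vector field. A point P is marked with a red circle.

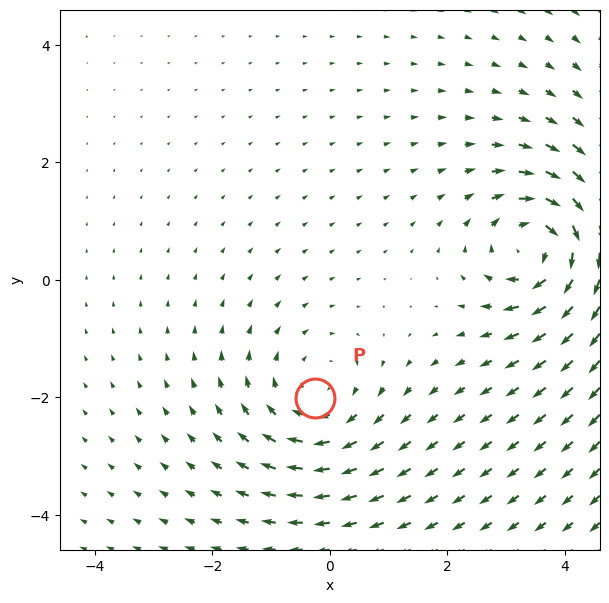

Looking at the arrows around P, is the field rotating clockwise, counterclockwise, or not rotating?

clockwise

Near P at (-0.3, -2.0) the arrows circulate clockwise. The curl (z-component) there is about -3; negative curl means clockwise rotation.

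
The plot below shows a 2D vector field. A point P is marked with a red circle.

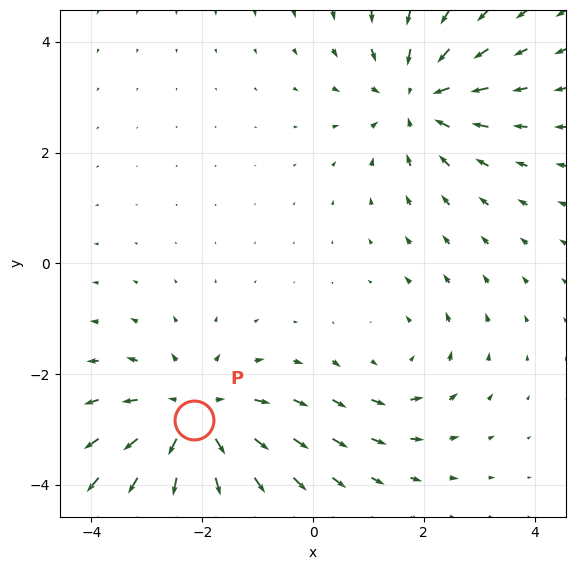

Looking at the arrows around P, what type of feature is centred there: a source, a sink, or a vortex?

source

At P (-2.1, -2.8) the arrows spread outward. Divergence about +4, curl ≈0 — positive divergence with near-zero curl is a source.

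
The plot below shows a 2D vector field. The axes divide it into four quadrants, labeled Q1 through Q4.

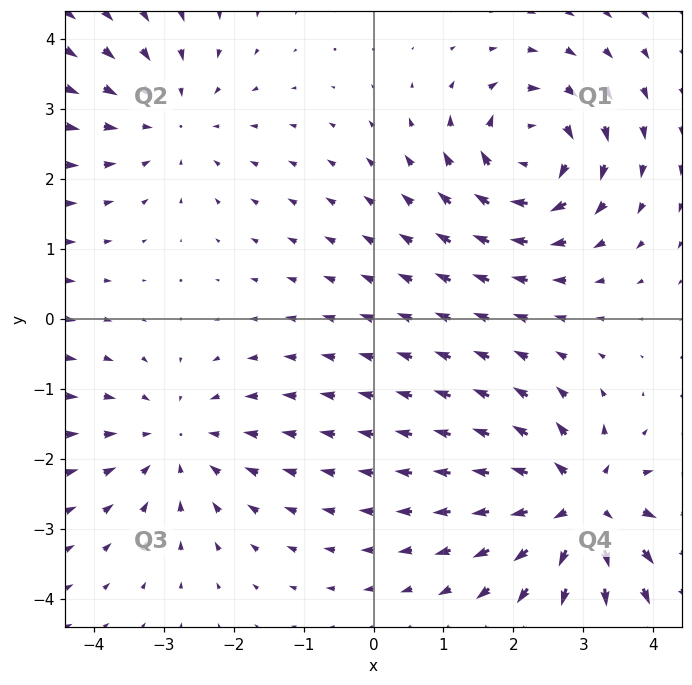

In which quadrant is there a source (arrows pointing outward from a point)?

Q4

The source sits at approximately (3.0, -2.7), which lies in quadrant Q4. The divergence there is about +5, positive as expected for a source.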